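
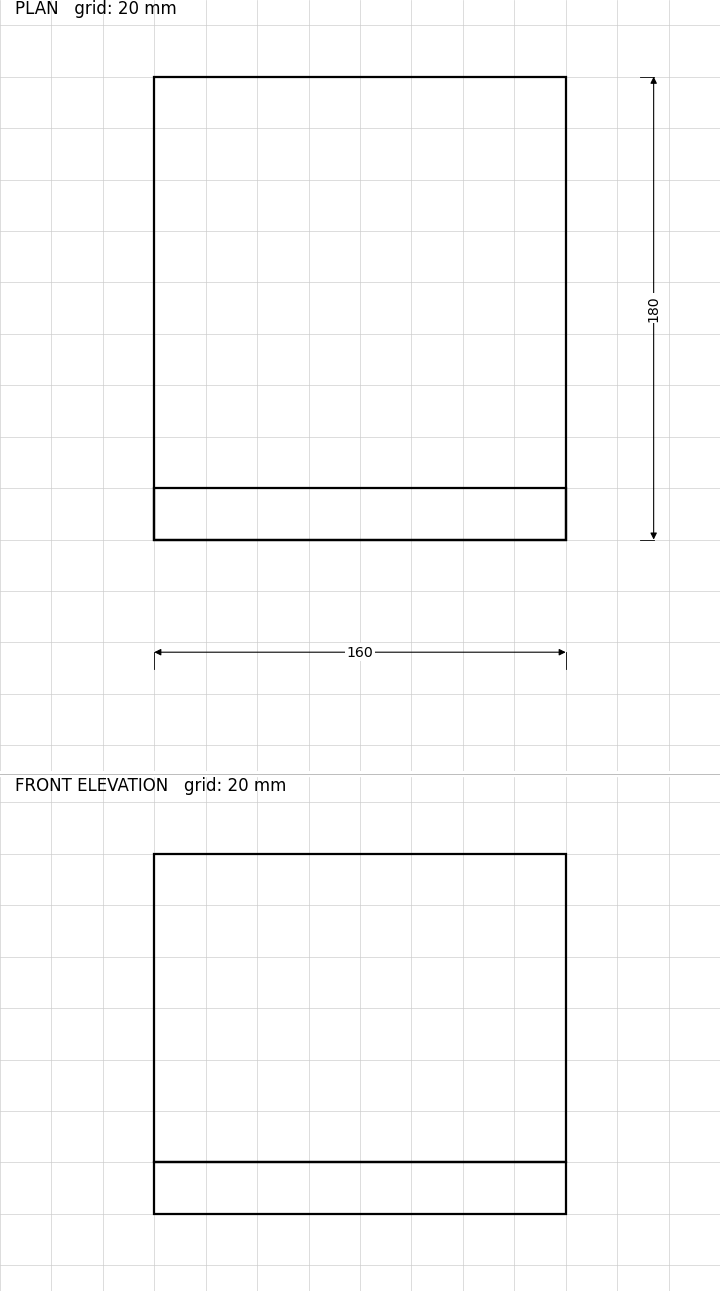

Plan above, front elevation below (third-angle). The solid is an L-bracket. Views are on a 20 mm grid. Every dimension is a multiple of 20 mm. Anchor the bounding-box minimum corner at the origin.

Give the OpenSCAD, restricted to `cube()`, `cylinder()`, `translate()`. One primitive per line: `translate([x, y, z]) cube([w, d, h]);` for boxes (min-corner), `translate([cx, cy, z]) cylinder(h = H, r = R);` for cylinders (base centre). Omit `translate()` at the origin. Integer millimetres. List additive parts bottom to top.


cube([160, 180, 20]);
translate([0, 0, 20]) cube([160, 20, 120]);


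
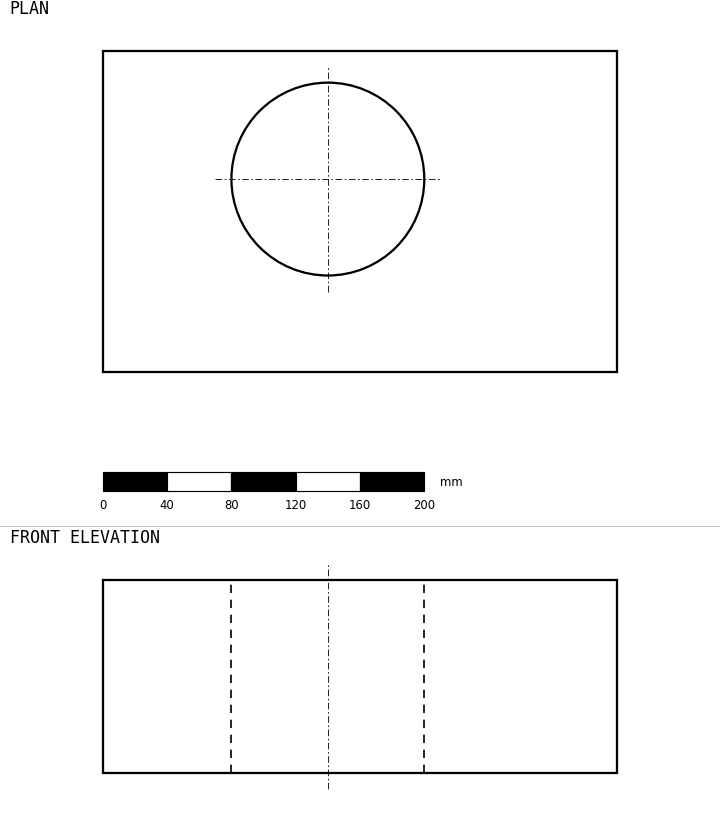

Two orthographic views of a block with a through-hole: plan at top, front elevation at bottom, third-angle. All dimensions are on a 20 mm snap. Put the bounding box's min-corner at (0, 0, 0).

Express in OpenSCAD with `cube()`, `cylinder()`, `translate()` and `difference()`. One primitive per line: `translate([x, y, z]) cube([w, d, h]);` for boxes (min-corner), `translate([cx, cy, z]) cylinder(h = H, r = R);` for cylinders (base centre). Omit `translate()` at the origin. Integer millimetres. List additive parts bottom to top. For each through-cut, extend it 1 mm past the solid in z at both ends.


difference() {
  cube([320, 200, 120]);
  translate([140, 120, -1]) cylinder(h = 122, r = 60);
}


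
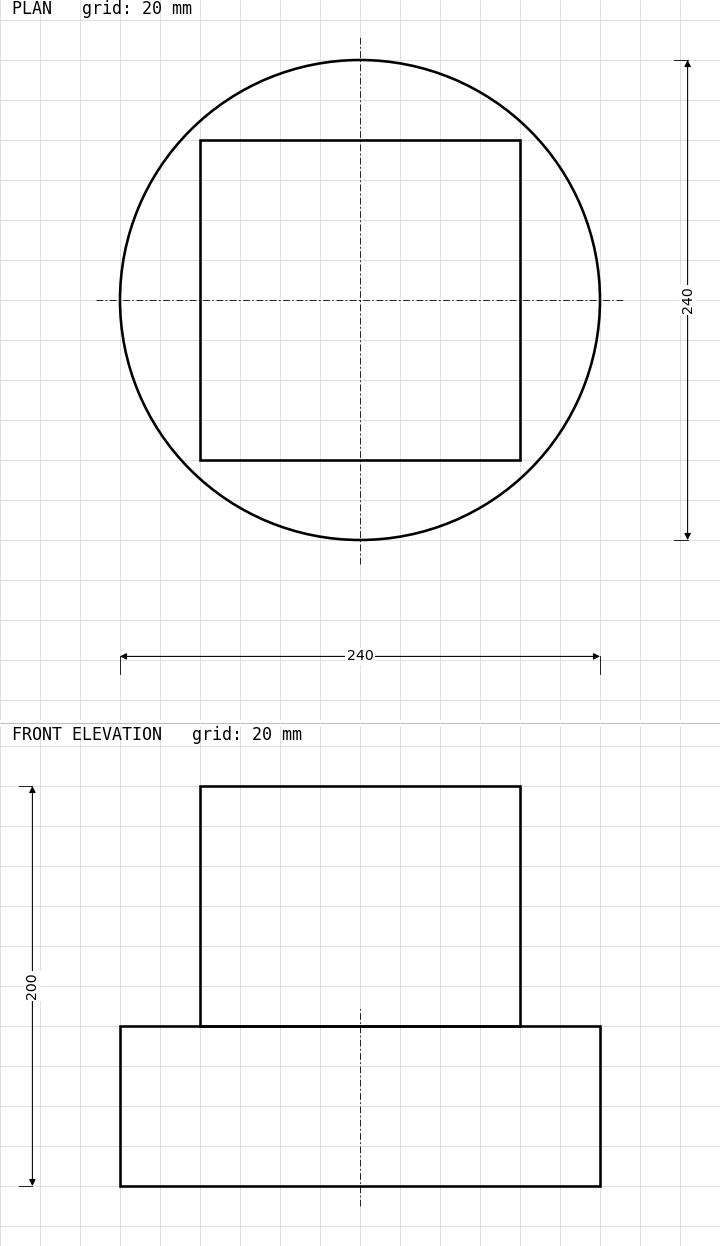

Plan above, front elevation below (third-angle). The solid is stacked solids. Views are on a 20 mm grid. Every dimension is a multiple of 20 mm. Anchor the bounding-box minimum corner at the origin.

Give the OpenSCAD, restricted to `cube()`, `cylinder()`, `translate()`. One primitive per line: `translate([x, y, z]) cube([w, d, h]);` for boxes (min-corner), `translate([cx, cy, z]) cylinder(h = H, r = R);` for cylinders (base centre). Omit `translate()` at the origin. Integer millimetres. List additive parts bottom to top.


translate([120, 120, 0]) cylinder(h = 80, r = 120);
translate([40, 40, 80]) cube([160, 160, 120]);


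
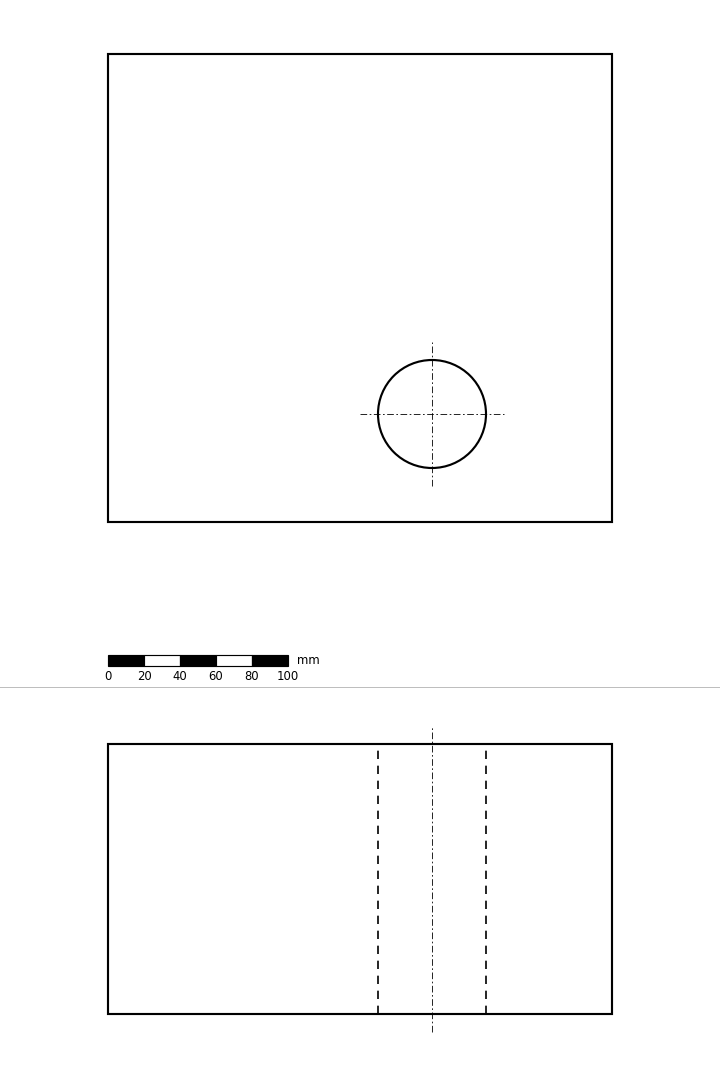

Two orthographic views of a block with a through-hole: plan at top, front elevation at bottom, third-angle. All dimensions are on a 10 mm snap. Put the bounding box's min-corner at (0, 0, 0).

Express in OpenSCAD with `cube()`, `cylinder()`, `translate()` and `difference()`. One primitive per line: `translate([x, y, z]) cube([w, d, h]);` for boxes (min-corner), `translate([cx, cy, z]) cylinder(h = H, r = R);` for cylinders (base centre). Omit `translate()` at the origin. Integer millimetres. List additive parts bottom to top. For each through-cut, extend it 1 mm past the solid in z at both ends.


difference() {
  cube([280, 260, 150]);
  translate([180, 60, -1]) cylinder(h = 152, r = 30);
}


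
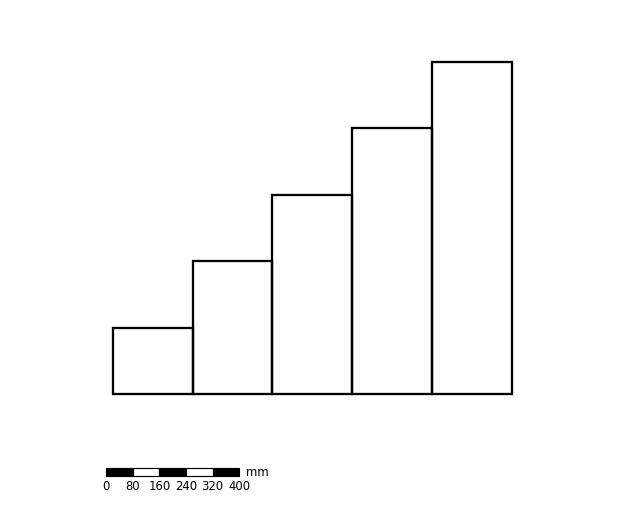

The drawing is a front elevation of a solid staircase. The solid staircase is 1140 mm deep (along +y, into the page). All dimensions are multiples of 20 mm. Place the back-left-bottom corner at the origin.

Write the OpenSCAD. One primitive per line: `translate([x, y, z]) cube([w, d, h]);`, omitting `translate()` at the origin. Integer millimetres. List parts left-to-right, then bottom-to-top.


cube([240, 1140, 200]);
translate([240, 0, 0]) cube([240, 1140, 400]);
translate([480, 0, 0]) cube([240, 1140, 600]);
translate([720, 0, 0]) cube([240, 1140, 800]);
translate([960, 0, 0]) cube([240, 1140, 1000]);


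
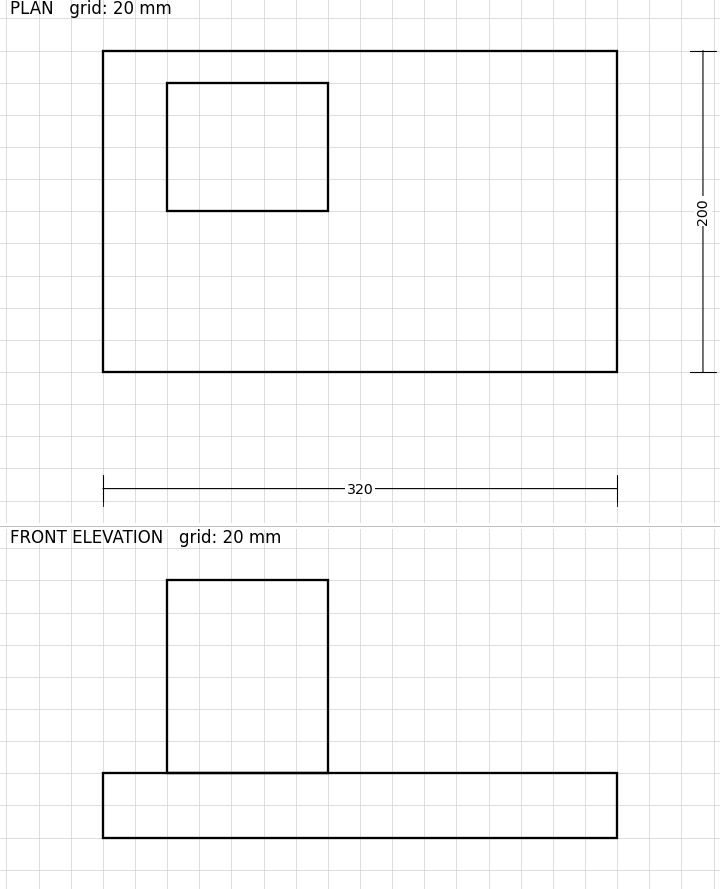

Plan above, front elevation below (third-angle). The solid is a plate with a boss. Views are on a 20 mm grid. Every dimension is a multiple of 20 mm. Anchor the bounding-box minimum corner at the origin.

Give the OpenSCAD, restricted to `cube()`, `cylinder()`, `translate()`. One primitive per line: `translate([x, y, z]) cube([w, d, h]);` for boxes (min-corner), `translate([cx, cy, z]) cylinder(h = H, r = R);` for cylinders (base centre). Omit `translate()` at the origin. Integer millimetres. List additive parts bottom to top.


cube([320, 200, 40]);
translate([40, 100, 40]) cube([100, 80, 120]);


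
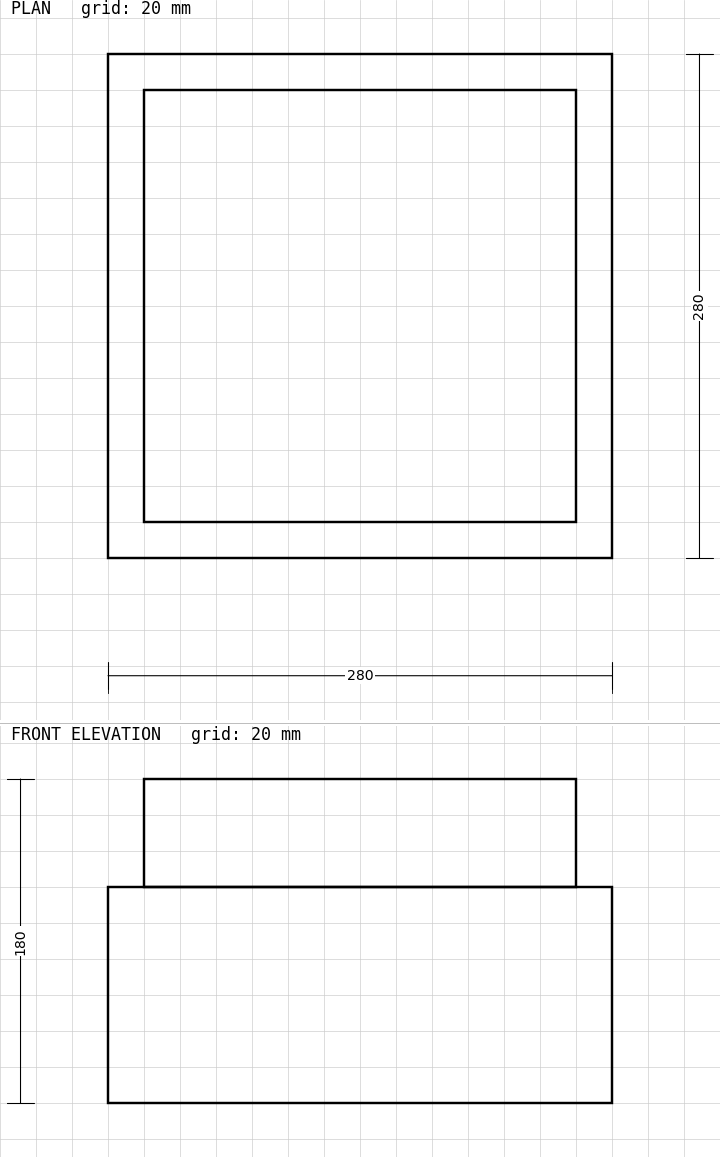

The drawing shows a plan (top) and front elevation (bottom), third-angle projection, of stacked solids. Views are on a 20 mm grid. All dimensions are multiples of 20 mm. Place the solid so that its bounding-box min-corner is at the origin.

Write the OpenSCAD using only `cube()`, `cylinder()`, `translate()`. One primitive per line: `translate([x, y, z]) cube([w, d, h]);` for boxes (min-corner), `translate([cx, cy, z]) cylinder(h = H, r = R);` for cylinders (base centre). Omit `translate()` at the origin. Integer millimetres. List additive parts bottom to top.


cube([280, 280, 120]);
translate([20, 20, 120]) cube([240, 240, 60]);


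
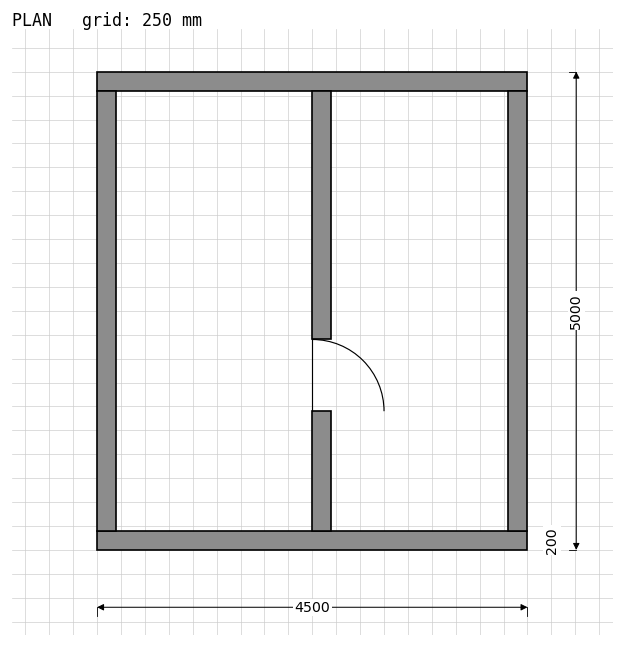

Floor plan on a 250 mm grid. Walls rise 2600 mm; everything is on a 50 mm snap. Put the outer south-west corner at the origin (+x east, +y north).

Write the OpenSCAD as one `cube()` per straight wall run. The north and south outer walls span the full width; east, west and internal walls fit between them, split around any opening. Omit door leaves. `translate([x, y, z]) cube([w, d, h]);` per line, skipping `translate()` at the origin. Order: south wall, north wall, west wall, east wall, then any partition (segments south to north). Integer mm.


cube([4500, 200, 2600]);
translate([0, 4800, 0]) cube([4500, 200, 2600]);
translate([0, 200, 0]) cube([200, 4600, 2600]);
translate([4300, 200, 0]) cube([200, 4600, 2600]);
translate([2250, 200, 0]) cube([200, 1250, 2600]);
translate([2250, 2200, 0]) cube([200, 2600, 2600]);


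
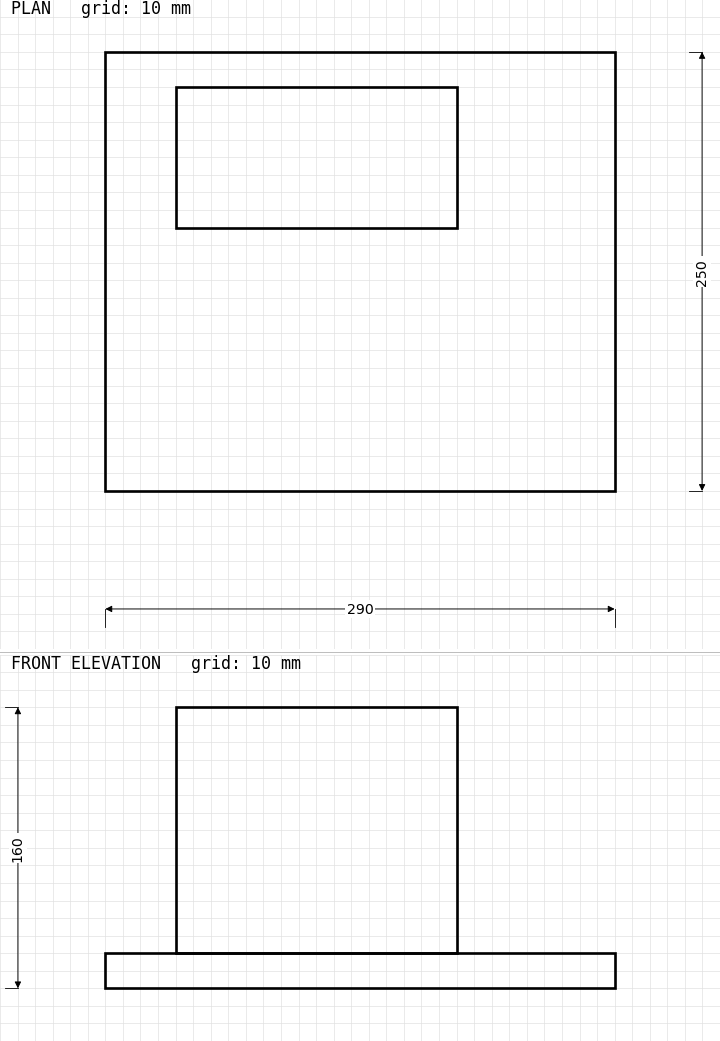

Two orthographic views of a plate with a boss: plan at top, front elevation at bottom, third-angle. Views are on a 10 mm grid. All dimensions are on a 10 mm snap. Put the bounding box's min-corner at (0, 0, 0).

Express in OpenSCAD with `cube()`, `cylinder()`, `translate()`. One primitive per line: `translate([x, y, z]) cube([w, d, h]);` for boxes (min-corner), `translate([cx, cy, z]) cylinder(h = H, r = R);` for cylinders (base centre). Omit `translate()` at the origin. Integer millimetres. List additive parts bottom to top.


cube([290, 250, 20]);
translate([40, 150, 20]) cube([160, 80, 140]);


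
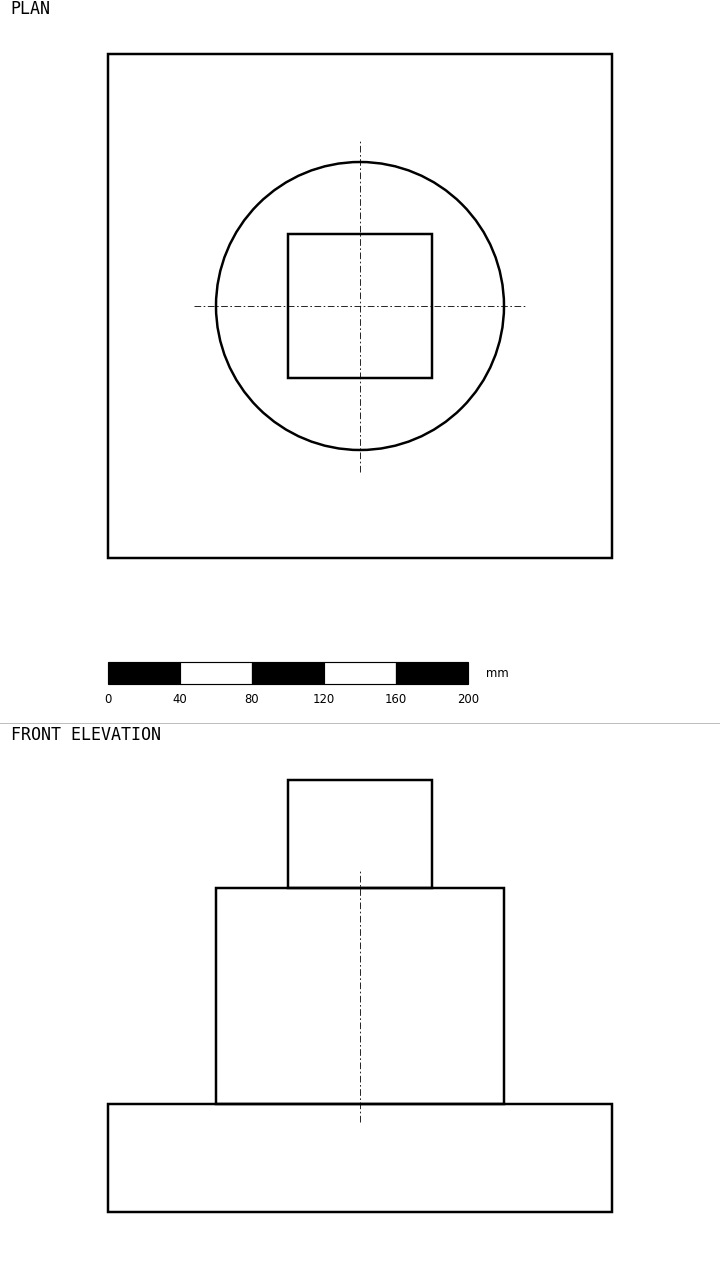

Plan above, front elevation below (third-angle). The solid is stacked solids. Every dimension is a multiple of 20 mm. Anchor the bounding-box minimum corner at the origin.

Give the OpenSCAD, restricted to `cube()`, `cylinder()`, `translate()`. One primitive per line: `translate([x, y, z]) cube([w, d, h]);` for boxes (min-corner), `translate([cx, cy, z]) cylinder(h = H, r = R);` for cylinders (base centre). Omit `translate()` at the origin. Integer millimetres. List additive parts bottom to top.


cube([280, 280, 60]);
translate([140, 140, 60]) cylinder(h = 120, r = 80);
translate([100, 100, 180]) cube([80, 80, 60]);


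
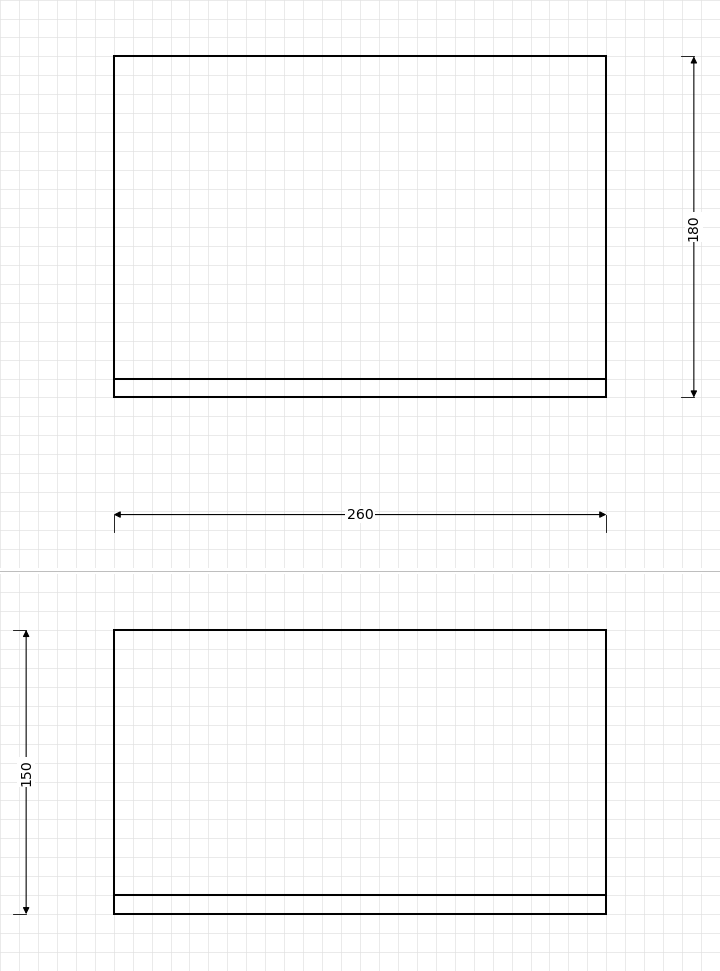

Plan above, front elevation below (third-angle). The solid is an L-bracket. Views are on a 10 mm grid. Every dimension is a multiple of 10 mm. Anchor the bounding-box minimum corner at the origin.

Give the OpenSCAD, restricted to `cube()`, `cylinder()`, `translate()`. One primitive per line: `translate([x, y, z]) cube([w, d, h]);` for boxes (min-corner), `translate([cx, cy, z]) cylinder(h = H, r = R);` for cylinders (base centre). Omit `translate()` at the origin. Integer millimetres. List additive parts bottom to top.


cube([260, 180, 10]);
translate([0, 0, 10]) cube([260, 10, 140]);


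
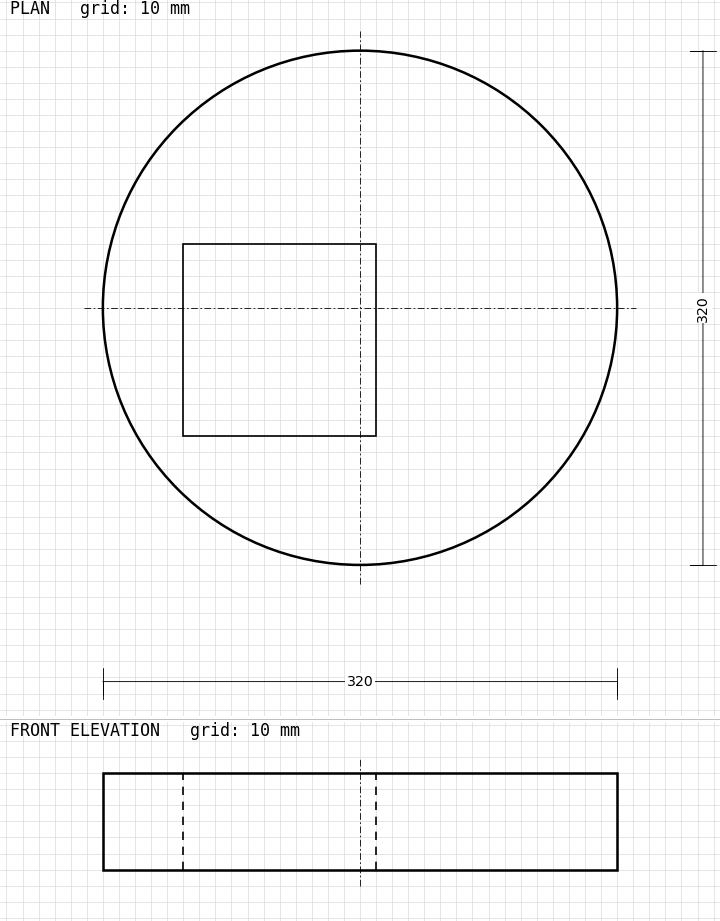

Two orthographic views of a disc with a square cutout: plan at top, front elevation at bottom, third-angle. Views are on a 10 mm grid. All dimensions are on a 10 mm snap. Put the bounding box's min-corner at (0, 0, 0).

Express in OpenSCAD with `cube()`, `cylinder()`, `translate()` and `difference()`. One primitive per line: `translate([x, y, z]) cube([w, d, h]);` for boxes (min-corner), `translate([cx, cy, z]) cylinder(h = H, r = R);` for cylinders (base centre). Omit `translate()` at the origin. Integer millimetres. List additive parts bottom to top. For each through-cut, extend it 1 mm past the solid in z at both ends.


difference() {
  translate([160, 160, 0]) cylinder(h = 60, r = 160);
  translate([50, 80, -1]) cube([120, 120, 62]);
}


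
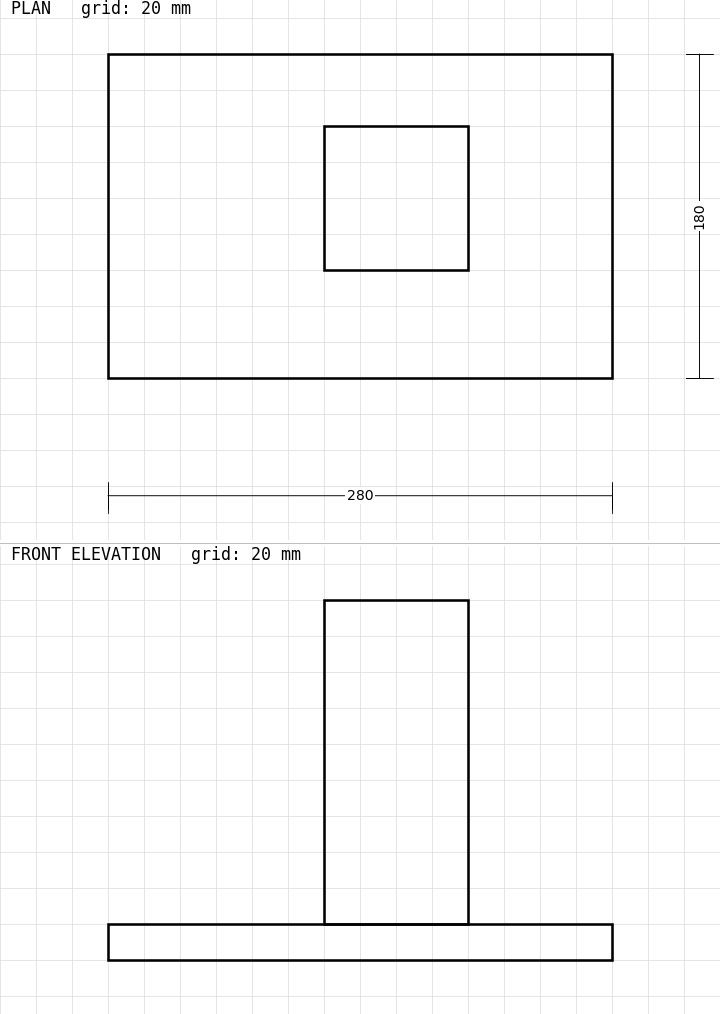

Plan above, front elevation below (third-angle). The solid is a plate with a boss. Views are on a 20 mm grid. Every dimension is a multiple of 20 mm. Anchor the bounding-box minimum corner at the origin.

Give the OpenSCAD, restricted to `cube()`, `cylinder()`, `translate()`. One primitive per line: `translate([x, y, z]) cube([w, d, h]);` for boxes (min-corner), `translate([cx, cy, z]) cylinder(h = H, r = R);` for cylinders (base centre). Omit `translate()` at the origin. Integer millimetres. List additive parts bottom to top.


cube([280, 180, 20]);
translate([120, 60, 20]) cube([80, 80, 180]);


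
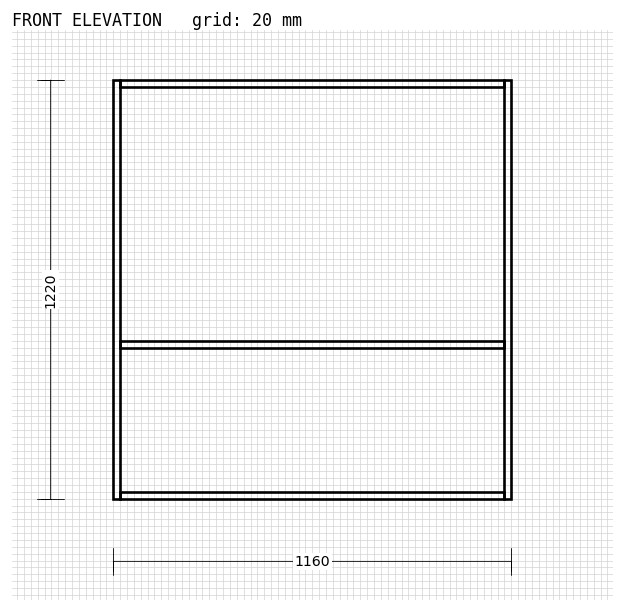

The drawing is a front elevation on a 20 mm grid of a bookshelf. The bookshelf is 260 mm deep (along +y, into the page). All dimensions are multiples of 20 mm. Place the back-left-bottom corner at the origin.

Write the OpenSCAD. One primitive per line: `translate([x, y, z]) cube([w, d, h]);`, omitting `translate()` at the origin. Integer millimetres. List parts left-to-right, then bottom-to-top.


cube([20, 260, 1220]);
translate([20, 0, 0]) cube([1120, 260, 20]);
translate([20, 0, 440]) cube([1120, 260, 20]);
translate([20, 0, 1200]) cube([1120, 260, 20]);
translate([1140, 0, 0]) cube([20, 260, 1220]);


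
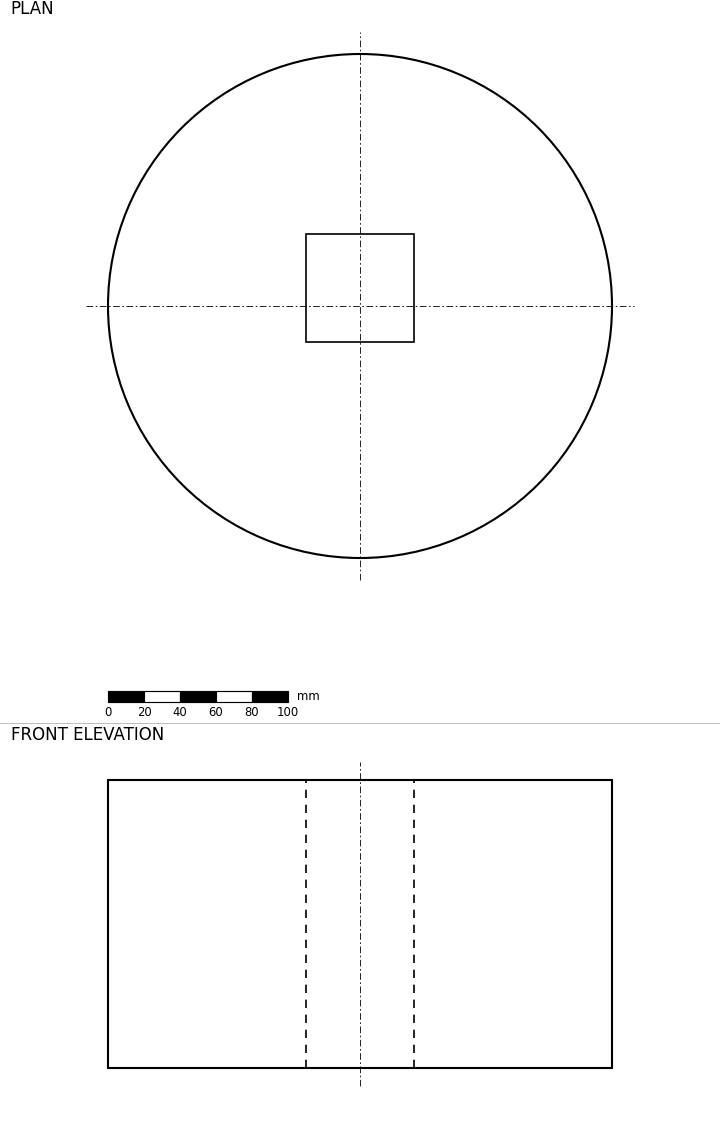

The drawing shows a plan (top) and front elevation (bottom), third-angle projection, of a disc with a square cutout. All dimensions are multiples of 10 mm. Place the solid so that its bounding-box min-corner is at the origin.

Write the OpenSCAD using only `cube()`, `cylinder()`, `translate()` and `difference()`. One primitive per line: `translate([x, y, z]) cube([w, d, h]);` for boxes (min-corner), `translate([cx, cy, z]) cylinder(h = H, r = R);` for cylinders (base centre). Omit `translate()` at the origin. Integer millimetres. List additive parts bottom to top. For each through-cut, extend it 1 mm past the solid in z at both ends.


difference() {
  translate([140, 140, 0]) cylinder(h = 160, r = 140);
  translate([110, 120, -1]) cube([60, 60, 162]);
}


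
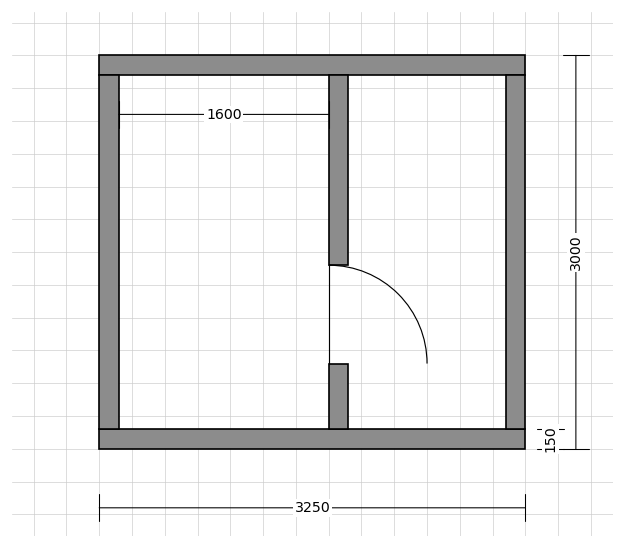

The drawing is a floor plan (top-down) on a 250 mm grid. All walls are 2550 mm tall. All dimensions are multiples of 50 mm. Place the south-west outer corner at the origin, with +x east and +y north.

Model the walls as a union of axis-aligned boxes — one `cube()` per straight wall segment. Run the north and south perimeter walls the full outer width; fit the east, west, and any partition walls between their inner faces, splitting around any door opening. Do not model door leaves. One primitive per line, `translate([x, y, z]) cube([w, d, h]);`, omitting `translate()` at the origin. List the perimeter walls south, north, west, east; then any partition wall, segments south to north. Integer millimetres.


cube([3250, 150, 2550]);
translate([0, 2850, 0]) cube([3250, 150, 2550]);
translate([0, 150, 0]) cube([150, 2700, 2550]);
translate([3100, 150, 0]) cube([150, 2700, 2550]);
translate([1750, 150, 0]) cube([150, 500, 2550]);
translate([1750, 1400, 0]) cube([150, 1450, 2550]);


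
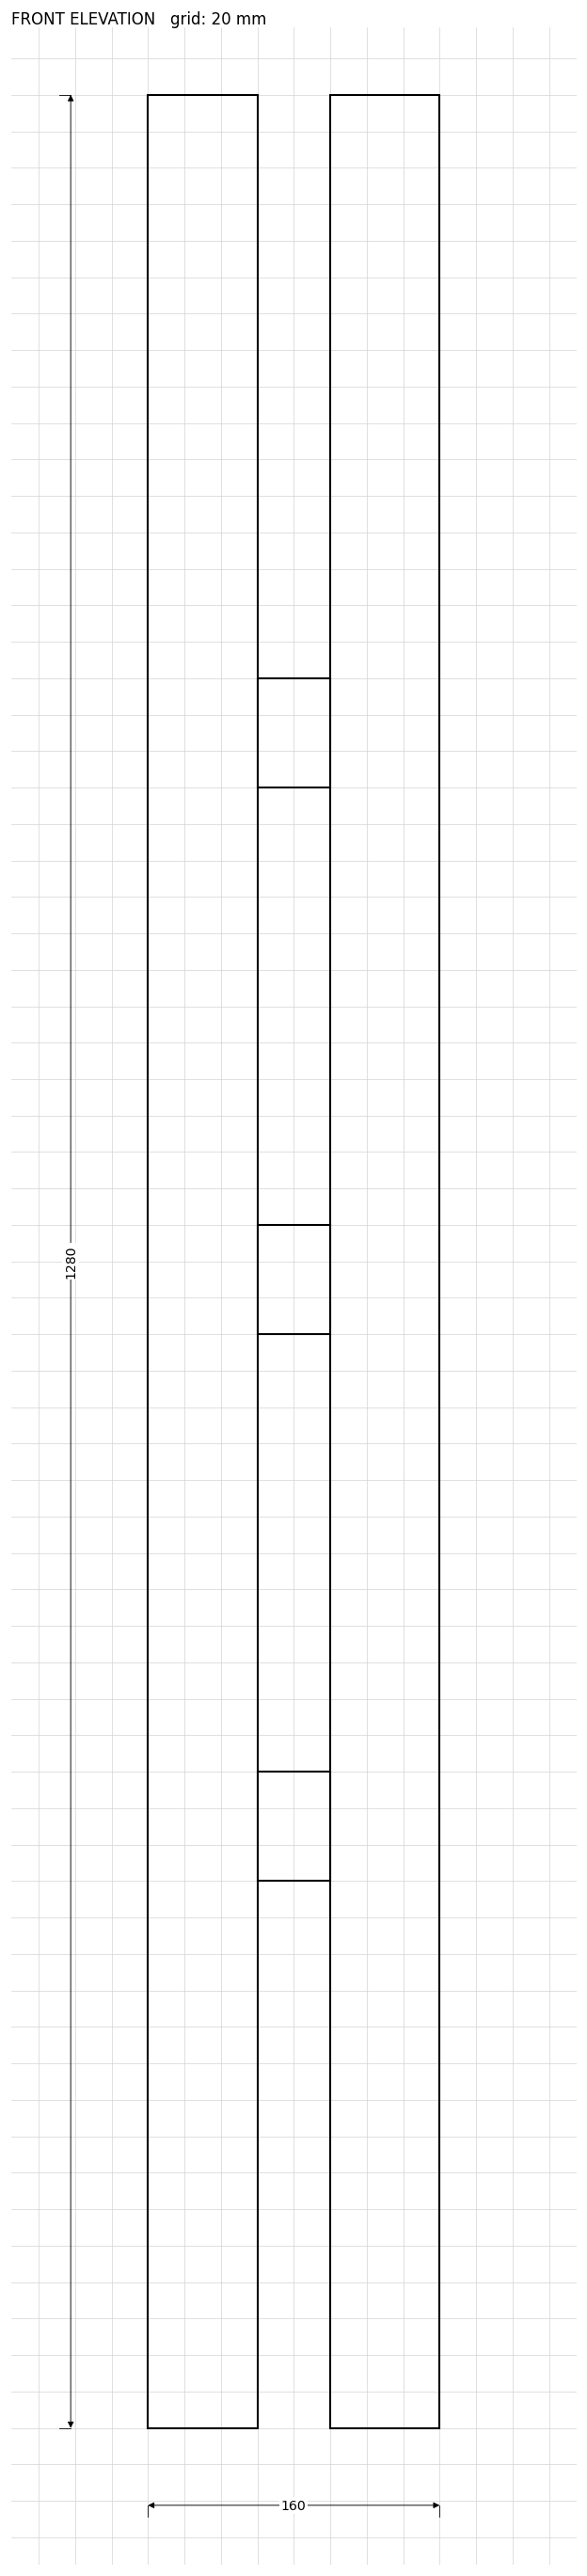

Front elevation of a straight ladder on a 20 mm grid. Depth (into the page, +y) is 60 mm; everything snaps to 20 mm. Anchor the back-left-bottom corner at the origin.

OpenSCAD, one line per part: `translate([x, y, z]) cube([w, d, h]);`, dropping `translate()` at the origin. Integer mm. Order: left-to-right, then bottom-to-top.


cube([60, 60, 1280]);
translate([60, 0, 300]) cube([40, 60, 60]);
translate([60, 0, 600]) cube([40, 60, 60]);
translate([60, 0, 900]) cube([40, 60, 60]);
translate([100, 0, 0]) cube([60, 60, 1280]);


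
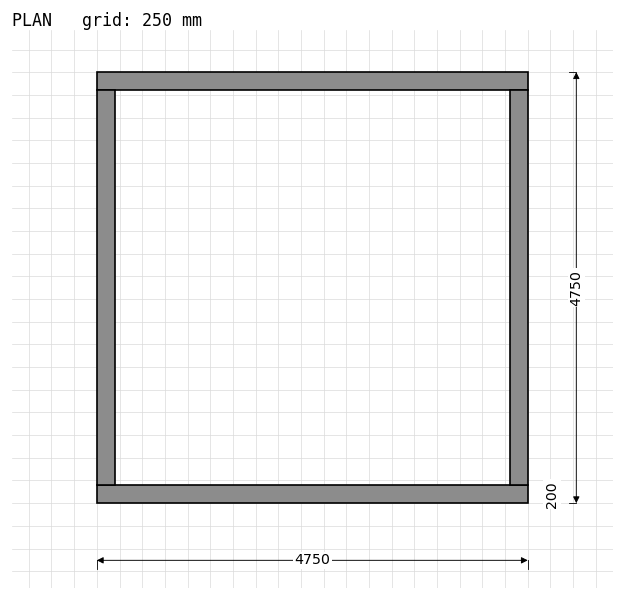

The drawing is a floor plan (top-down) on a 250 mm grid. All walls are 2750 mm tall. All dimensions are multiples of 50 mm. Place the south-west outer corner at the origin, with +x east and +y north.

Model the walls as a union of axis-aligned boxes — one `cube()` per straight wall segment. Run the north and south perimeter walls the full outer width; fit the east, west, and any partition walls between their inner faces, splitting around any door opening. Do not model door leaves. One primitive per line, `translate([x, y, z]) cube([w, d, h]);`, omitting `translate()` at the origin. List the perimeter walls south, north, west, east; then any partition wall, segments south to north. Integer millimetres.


cube([4750, 200, 2750]);
translate([0, 4550, 0]) cube([4750, 200, 2750]);
translate([0, 200, 0]) cube([200, 4350, 2750]);
translate([4550, 200, 0]) cube([200, 4350, 2750]);


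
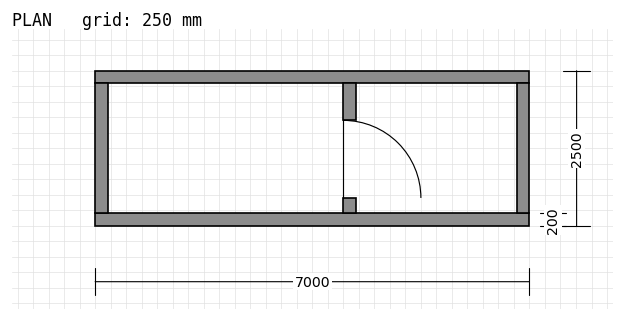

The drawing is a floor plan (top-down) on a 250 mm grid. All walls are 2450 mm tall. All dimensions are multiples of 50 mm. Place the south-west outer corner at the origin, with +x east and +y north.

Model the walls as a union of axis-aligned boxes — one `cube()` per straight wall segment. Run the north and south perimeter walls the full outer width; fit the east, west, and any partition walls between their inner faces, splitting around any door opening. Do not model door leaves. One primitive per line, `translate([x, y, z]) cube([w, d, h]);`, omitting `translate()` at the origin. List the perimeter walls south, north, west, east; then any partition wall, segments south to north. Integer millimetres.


cube([7000, 200, 2450]);
translate([0, 2300, 0]) cube([7000, 200, 2450]);
translate([0, 200, 0]) cube([200, 2100, 2450]);
translate([6800, 200, 0]) cube([200, 2100, 2450]);
translate([4000, 200, 0]) cube([200, 250, 2450]);
translate([4000, 1700, 0]) cube([200, 600, 2450]);


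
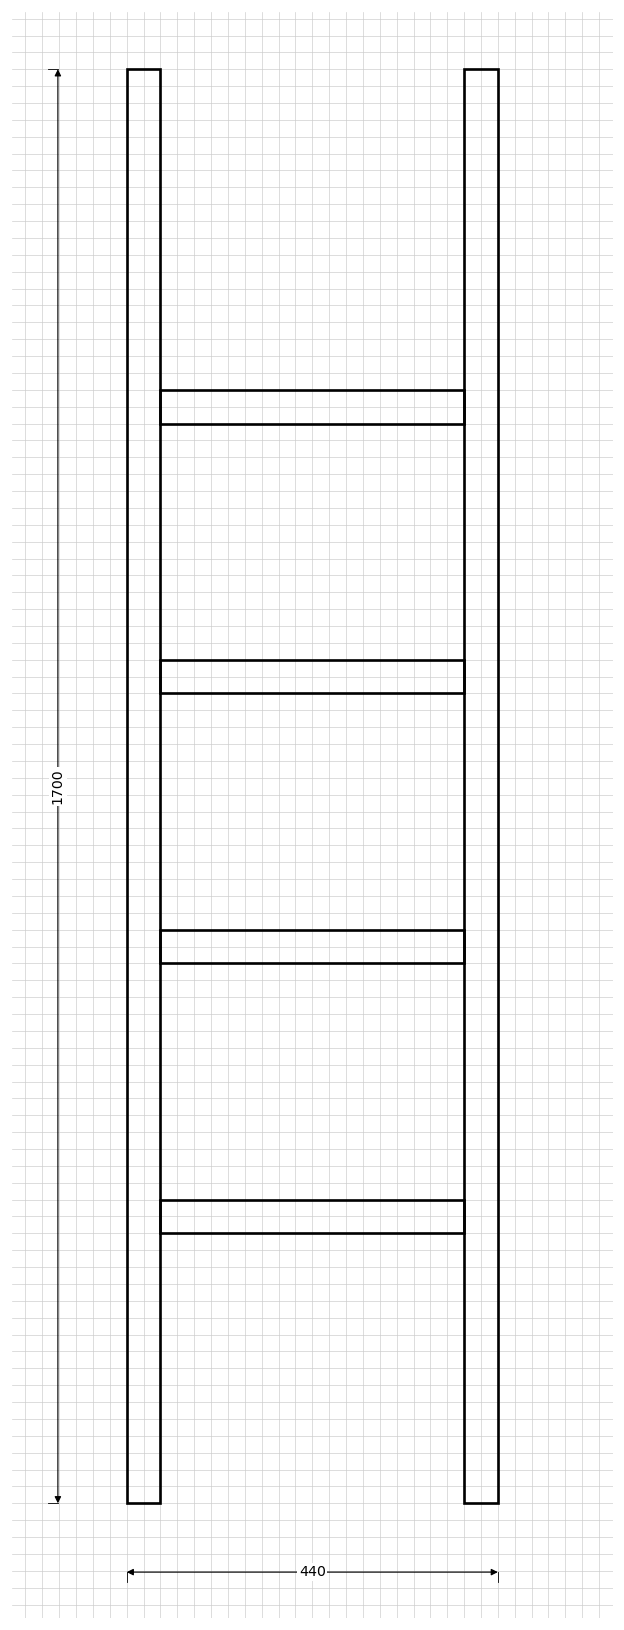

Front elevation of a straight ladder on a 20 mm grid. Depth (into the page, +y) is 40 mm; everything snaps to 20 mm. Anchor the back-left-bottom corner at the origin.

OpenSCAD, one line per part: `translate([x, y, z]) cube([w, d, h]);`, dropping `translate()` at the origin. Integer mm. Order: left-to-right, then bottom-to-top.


cube([40, 40, 1700]);
translate([40, 0, 320]) cube([360, 40, 40]);
translate([40, 0, 640]) cube([360, 40, 40]);
translate([40, 0, 960]) cube([360, 40, 40]);
translate([40, 0, 1280]) cube([360, 40, 40]);
translate([400, 0, 0]) cube([40, 40, 1700]);


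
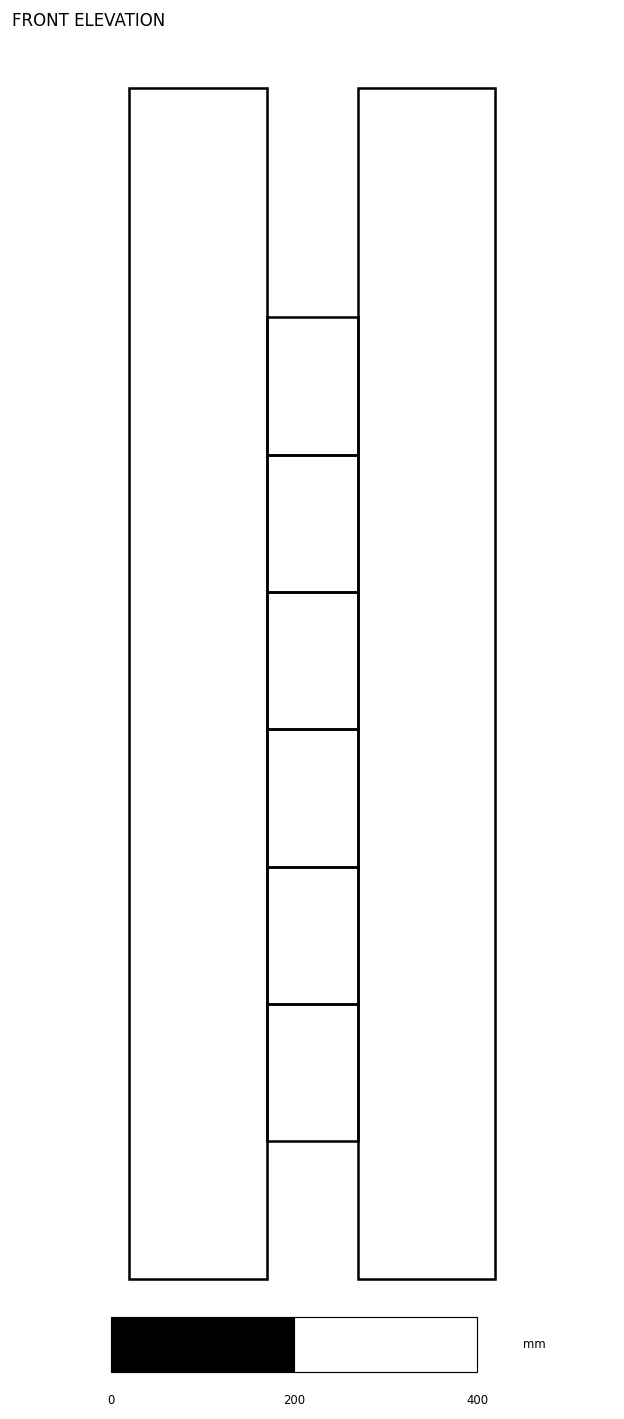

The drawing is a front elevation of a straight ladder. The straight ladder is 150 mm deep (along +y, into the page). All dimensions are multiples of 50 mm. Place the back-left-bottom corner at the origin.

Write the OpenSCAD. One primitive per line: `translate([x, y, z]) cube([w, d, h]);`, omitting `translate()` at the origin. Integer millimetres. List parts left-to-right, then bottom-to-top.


cube([150, 150, 1300]);
translate([150, 0, 150]) cube([100, 150, 150]);
translate([150, 0, 300]) cube([100, 150, 150]);
translate([150, 0, 450]) cube([100, 150, 150]);
translate([150, 0, 600]) cube([100, 150, 150]);
translate([150, 0, 750]) cube([100, 150, 150]);
translate([150, 0, 900]) cube([100, 150, 150]);
translate([250, 0, 0]) cube([150, 150, 1300]);


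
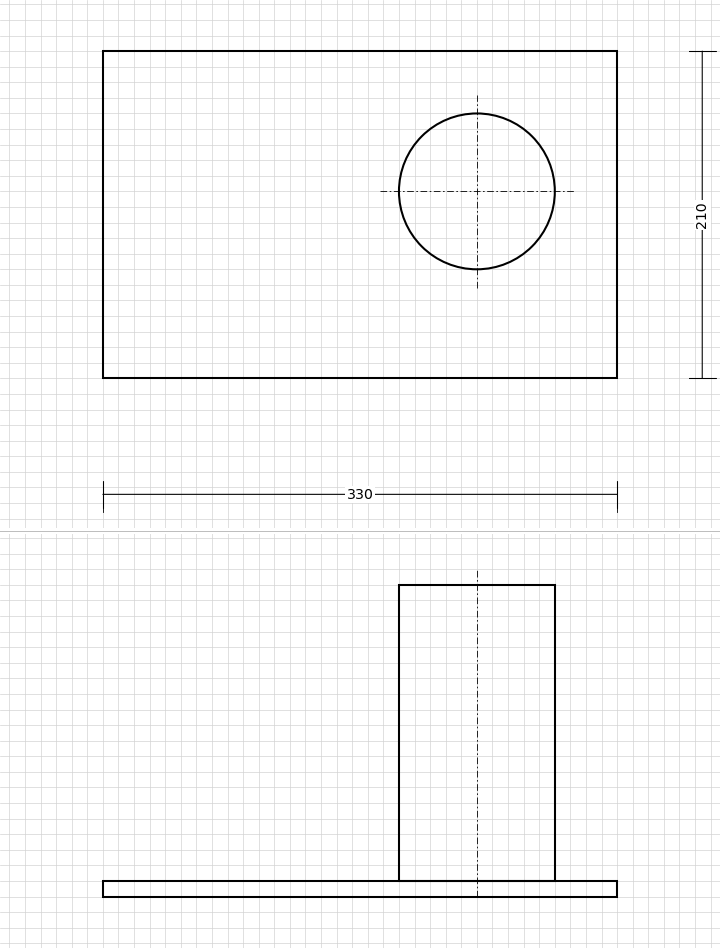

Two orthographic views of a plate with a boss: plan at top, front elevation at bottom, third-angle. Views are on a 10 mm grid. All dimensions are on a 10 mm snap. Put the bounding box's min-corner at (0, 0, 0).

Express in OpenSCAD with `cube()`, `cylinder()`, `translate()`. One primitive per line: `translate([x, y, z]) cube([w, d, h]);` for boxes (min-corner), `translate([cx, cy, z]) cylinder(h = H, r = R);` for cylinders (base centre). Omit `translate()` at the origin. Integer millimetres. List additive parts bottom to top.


cube([330, 210, 10]);
translate([240, 120, 10]) cylinder(h = 190, r = 50);


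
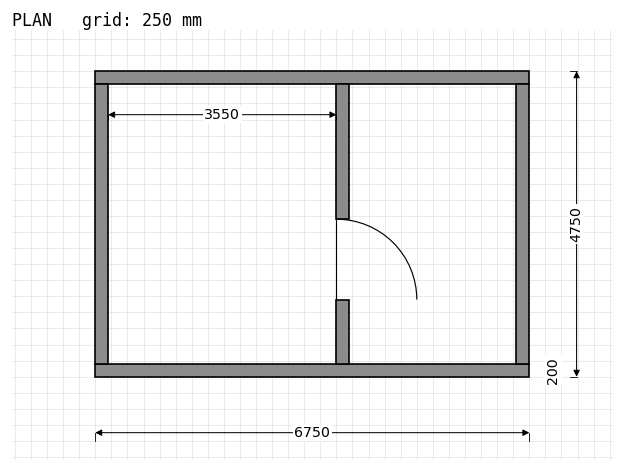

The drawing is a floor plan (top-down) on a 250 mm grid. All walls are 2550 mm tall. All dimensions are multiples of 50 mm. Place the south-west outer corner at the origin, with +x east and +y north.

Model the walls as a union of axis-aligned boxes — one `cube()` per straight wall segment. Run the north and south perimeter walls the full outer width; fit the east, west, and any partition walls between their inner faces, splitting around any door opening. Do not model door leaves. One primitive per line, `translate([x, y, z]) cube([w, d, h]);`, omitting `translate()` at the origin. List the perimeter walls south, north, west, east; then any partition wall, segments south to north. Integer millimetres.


cube([6750, 200, 2550]);
translate([0, 4550, 0]) cube([6750, 200, 2550]);
translate([0, 200, 0]) cube([200, 4350, 2550]);
translate([6550, 200, 0]) cube([200, 4350, 2550]);
translate([3750, 200, 0]) cube([200, 1000, 2550]);
translate([3750, 2450, 0]) cube([200, 2100, 2550]);


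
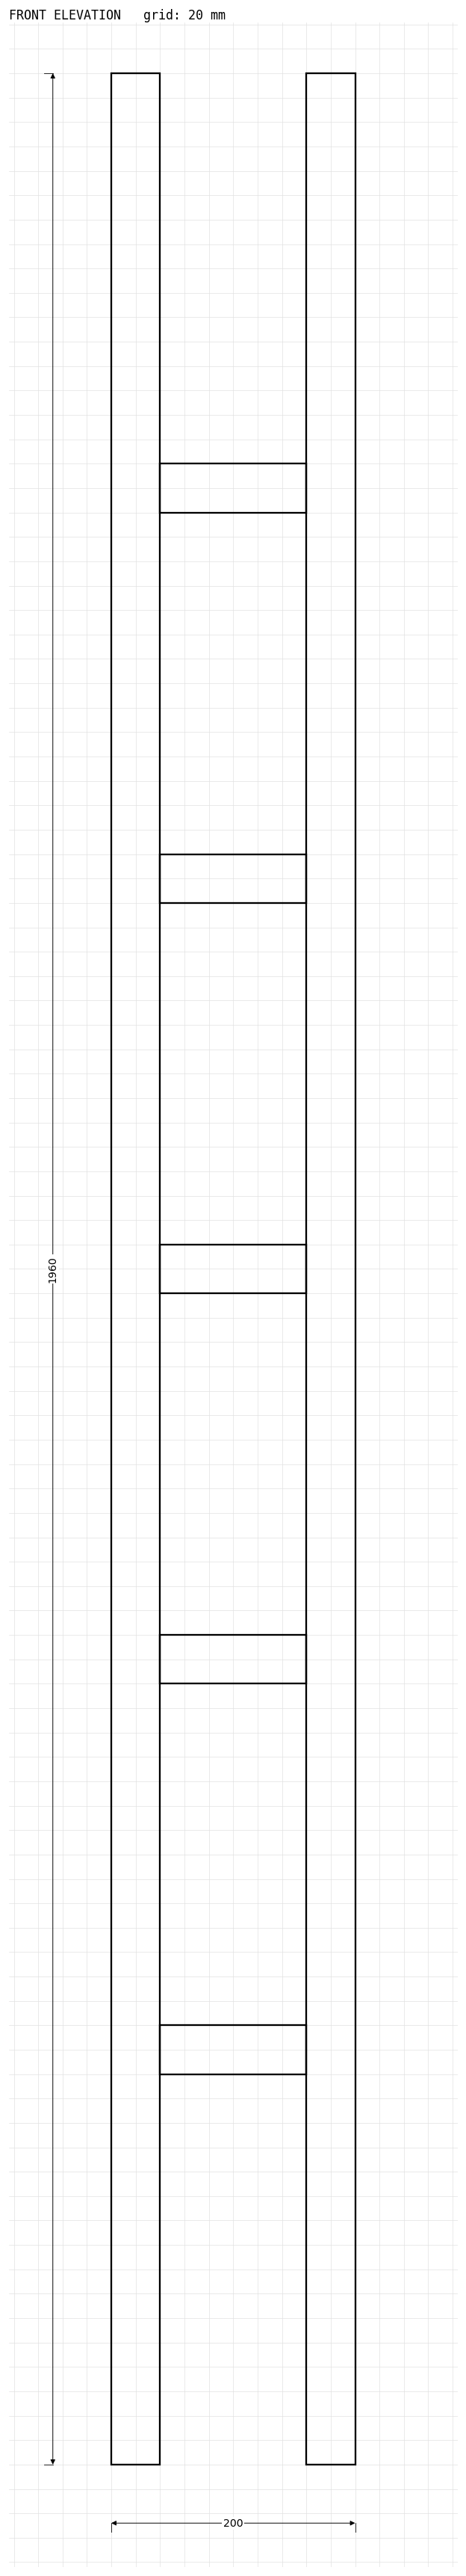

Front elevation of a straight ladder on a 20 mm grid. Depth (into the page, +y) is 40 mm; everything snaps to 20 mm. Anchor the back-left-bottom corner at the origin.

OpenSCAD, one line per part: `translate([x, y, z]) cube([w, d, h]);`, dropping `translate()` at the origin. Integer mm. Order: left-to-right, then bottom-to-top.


cube([40, 40, 1960]);
translate([40, 0, 320]) cube([120, 40, 40]);
translate([40, 0, 640]) cube([120, 40, 40]);
translate([40, 0, 960]) cube([120, 40, 40]);
translate([40, 0, 1280]) cube([120, 40, 40]);
translate([40, 0, 1600]) cube([120, 40, 40]);
translate([160, 0, 0]) cube([40, 40, 1960]);


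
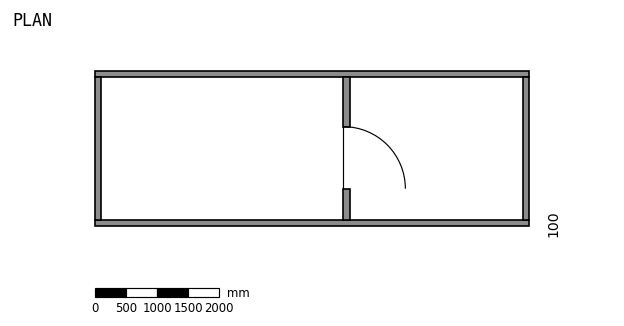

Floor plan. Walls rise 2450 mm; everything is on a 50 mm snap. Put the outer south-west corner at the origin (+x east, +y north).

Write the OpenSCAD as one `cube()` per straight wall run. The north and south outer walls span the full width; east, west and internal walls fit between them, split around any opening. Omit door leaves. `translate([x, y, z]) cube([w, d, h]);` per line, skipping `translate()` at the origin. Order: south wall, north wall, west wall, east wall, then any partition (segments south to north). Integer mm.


cube([7000, 100, 2450]);
translate([0, 2400, 0]) cube([7000, 100, 2450]);
translate([0, 100, 0]) cube([100, 2300, 2450]);
translate([6900, 100, 0]) cube([100, 2300, 2450]);
translate([4000, 100, 0]) cube([100, 500, 2450]);
translate([4000, 1600, 0]) cube([100, 800, 2450]);


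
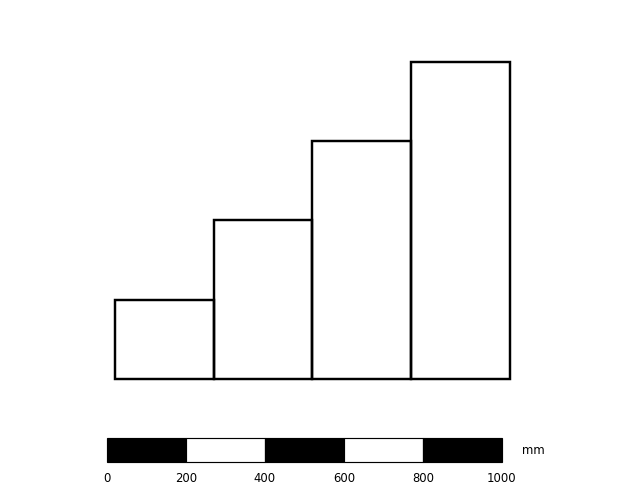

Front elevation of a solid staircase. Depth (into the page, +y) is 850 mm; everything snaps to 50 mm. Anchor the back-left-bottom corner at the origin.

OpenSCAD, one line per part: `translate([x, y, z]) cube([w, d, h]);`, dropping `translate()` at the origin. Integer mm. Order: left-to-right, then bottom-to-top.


cube([250, 850, 200]);
translate([250, 0, 0]) cube([250, 850, 400]);
translate([500, 0, 0]) cube([250, 850, 600]);
translate([750, 0, 0]) cube([250, 850, 800]);


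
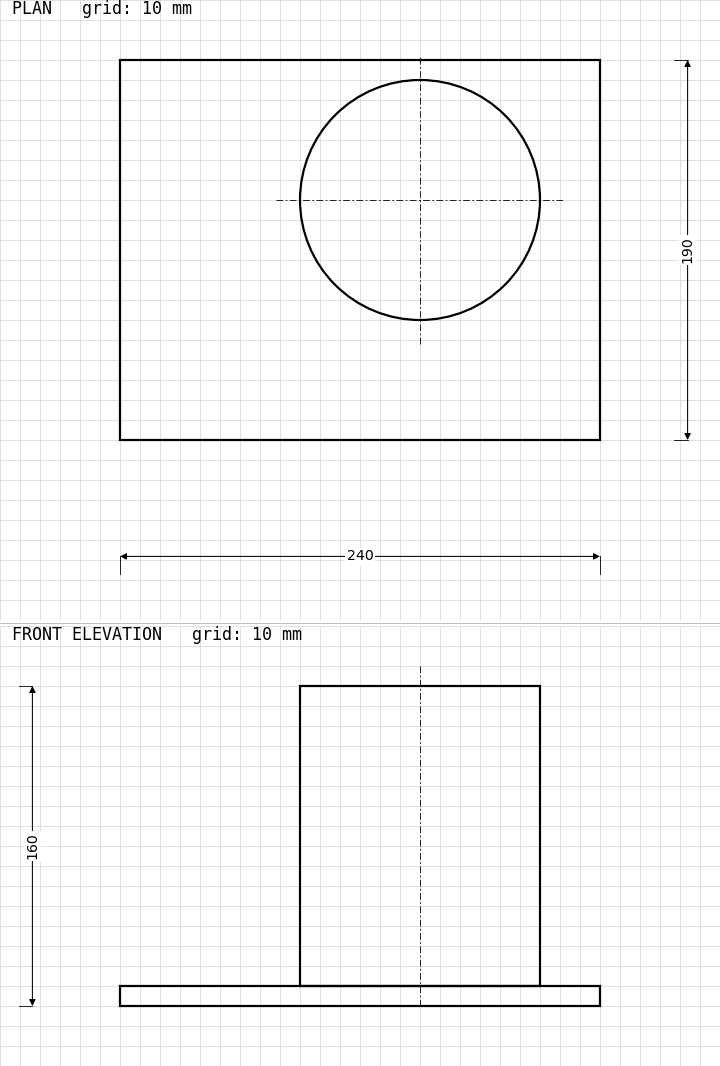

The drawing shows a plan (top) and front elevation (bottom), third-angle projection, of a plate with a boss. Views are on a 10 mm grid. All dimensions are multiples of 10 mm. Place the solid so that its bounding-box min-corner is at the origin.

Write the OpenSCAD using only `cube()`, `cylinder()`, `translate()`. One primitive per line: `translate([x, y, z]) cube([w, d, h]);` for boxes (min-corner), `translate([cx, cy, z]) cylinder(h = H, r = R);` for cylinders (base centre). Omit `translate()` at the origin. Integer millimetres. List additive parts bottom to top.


cube([240, 190, 10]);
translate([150, 120, 10]) cylinder(h = 150, r = 60);


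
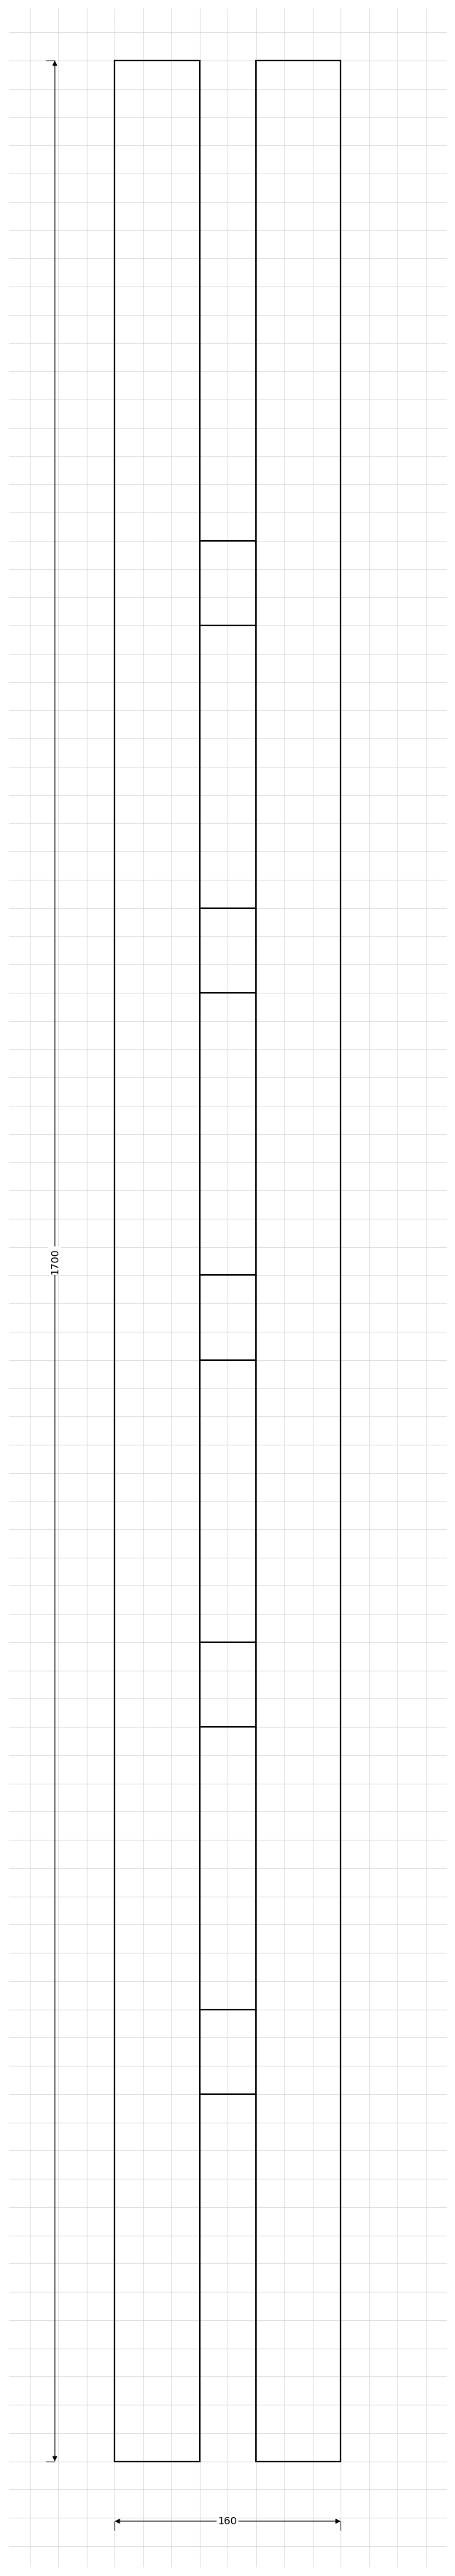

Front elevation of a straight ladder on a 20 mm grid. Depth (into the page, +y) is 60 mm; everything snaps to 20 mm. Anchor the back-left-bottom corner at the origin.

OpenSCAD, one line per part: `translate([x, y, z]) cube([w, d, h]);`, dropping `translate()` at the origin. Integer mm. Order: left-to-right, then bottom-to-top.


cube([60, 60, 1700]);
translate([60, 0, 260]) cube([40, 60, 60]);
translate([60, 0, 520]) cube([40, 60, 60]);
translate([60, 0, 780]) cube([40, 60, 60]);
translate([60, 0, 1040]) cube([40, 60, 60]);
translate([60, 0, 1300]) cube([40, 60, 60]);
translate([100, 0, 0]) cube([60, 60, 1700]);


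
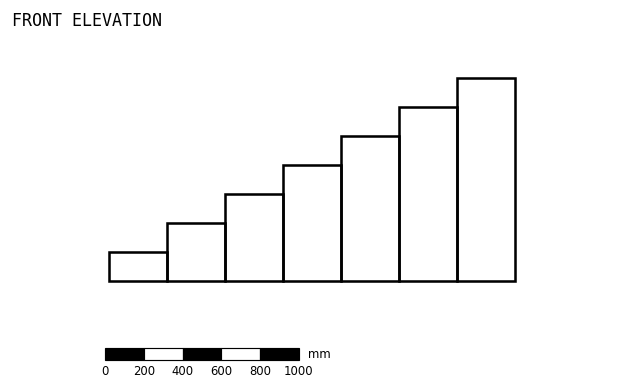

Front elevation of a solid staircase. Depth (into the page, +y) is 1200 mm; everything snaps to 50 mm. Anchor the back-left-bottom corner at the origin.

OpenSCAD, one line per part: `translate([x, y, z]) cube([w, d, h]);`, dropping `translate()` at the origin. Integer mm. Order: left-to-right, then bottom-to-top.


cube([300, 1200, 150]);
translate([300, 0, 0]) cube([300, 1200, 300]);
translate([600, 0, 0]) cube([300, 1200, 450]);
translate([900, 0, 0]) cube([300, 1200, 600]);
translate([1200, 0, 0]) cube([300, 1200, 750]);
translate([1500, 0, 0]) cube([300, 1200, 900]);
translate([1800, 0, 0]) cube([300, 1200, 1050]);


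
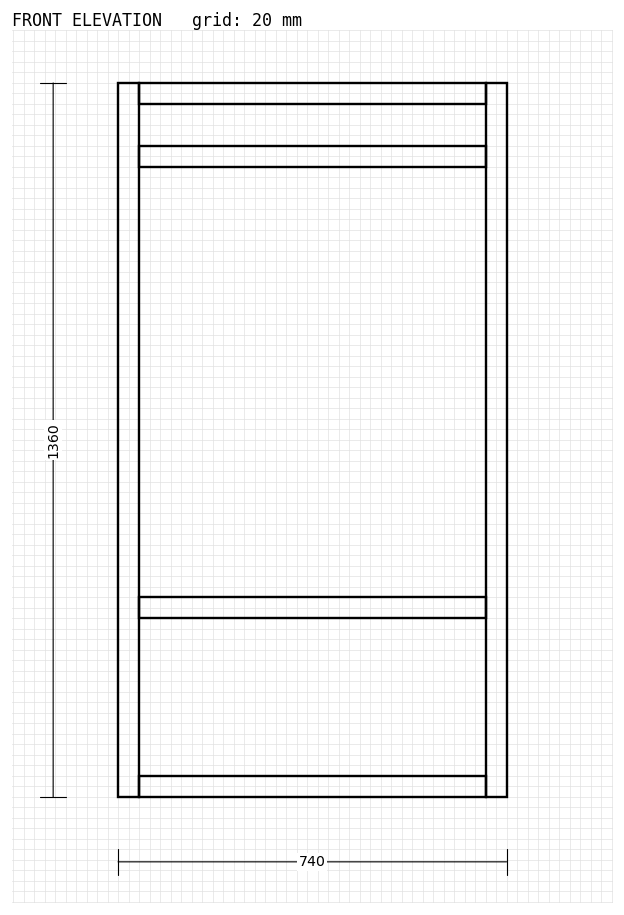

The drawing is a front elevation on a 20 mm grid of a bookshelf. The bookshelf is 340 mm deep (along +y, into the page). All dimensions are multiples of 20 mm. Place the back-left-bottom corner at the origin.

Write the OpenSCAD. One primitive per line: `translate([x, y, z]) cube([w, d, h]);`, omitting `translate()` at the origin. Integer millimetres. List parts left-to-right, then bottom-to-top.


cube([40, 340, 1360]);
translate([40, 0, 0]) cube([660, 340, 40]);
translate([40, 0, 340]) cube([660, 340, 40]);
translate([40, 0, 1200]) cube([660, 340, 40]);
translate([40, 0, 1320]) cube([660, 340, 40]);
translate([700, 0, 0]) cube([40, 340, 1360]);


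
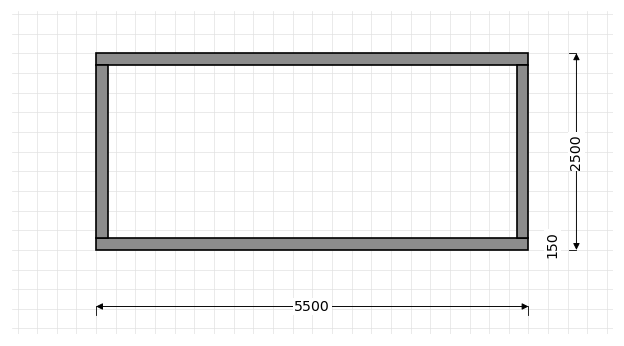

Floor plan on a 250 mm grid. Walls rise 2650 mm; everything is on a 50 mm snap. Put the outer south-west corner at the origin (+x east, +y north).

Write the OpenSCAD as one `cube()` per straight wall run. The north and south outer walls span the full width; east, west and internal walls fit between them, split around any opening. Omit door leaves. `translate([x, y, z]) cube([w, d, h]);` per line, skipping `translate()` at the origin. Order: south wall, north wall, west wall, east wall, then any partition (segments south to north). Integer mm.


cube([5500, 150, 2650]);
translate([0, 2350, 0]) cube([5500, 150, 2650]);
translate([0, 150, 0]) cube([150, 2200, 2650]);
translate([5350, 150, 0]) cube([150, 2200, 2650]);


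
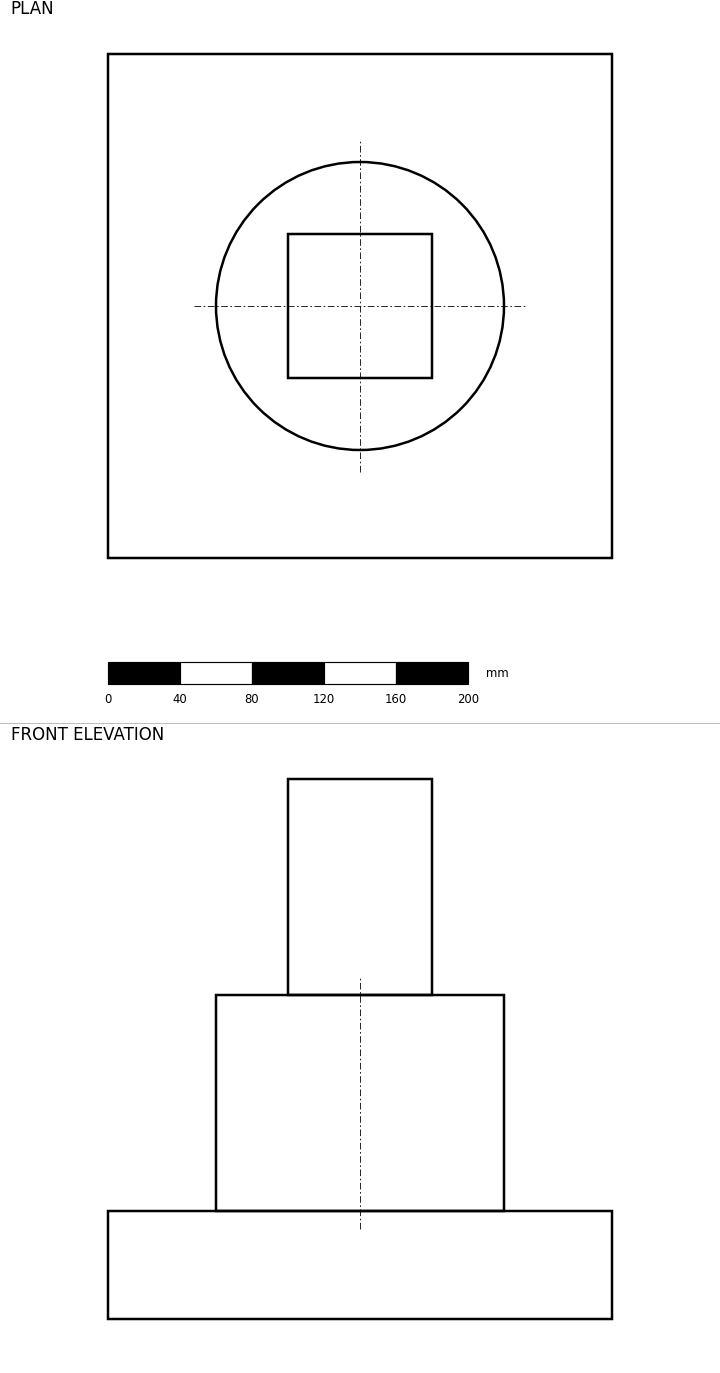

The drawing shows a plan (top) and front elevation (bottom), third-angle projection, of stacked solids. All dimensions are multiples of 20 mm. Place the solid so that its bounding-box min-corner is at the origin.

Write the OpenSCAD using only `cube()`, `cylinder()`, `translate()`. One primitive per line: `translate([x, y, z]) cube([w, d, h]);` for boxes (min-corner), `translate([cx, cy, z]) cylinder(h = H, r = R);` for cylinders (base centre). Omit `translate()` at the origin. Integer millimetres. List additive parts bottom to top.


cube([280, 280, 60]);
translate([140, 140, 60]) cylinder(h = 120, r = 80);
translate([100, 100, 180]) cube([80, 80, 120]);


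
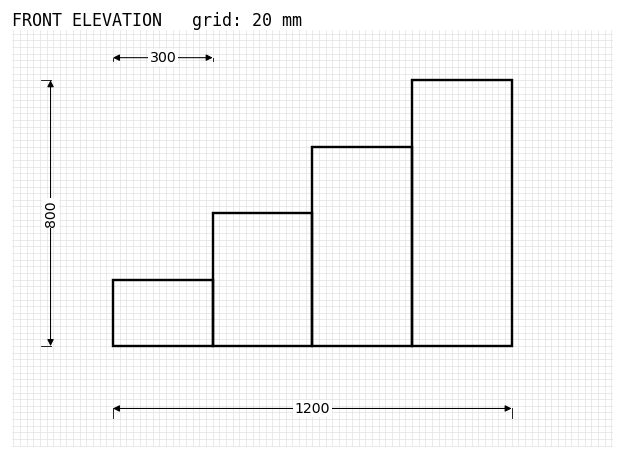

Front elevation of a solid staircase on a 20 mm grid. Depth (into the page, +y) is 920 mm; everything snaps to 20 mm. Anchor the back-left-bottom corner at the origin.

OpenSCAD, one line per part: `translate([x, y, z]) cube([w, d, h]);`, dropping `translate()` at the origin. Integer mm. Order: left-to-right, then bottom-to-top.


cube([300, 920, 200]);
translate([300, 0, 0]) cube([300, 920, 400]);
translate([600, 0, 0]) cube([300, 920, 600]);
translate([900, 0, 0]) cube([300, 920, 800]);


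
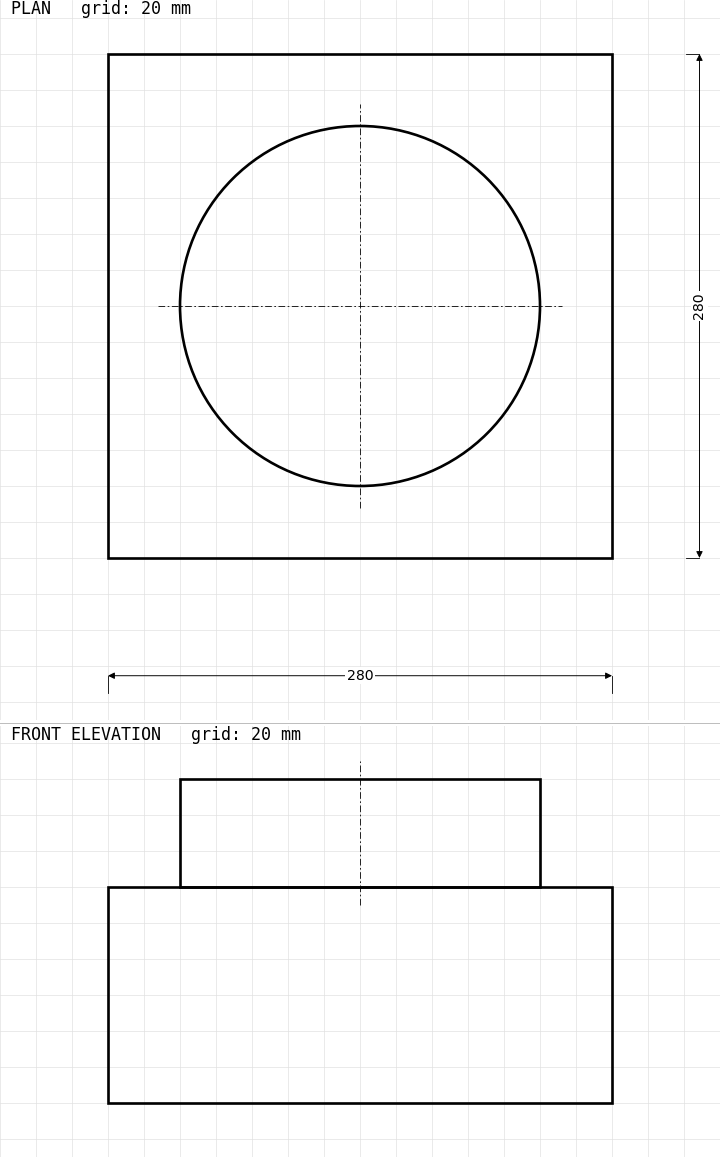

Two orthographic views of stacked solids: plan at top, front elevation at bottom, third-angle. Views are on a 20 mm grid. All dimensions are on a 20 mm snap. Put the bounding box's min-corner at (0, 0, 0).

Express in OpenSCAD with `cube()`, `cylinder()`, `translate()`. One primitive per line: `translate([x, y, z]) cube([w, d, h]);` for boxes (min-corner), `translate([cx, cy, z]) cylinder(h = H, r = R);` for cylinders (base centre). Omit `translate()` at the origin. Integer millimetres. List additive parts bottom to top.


cube([280, 280, 120]);
translate([140, 140, 120]) cylinder(h = 60, r = 100);
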